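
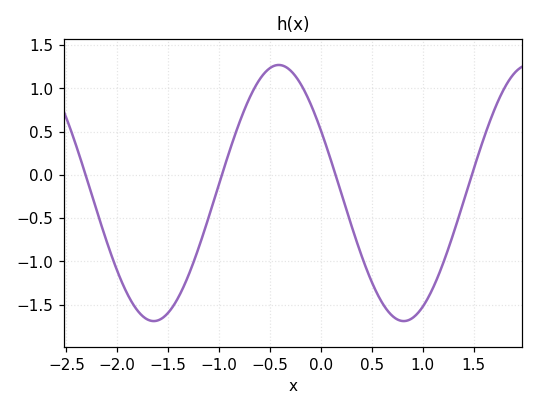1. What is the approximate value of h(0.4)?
-0.939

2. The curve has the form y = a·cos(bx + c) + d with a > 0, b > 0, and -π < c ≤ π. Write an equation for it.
y = 1.48cos(2.56x + 1.06) - 0.21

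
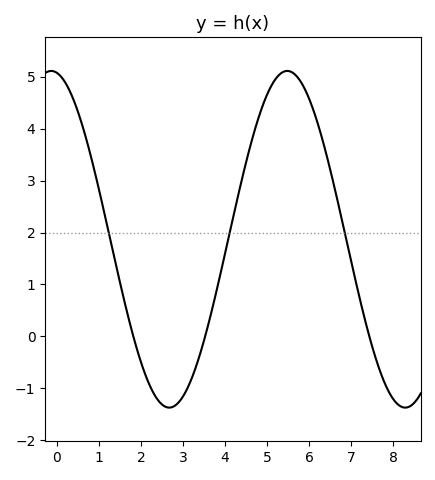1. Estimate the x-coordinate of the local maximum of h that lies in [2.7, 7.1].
5.4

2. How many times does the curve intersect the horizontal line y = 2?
3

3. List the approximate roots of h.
1.8, 3.6, 7.4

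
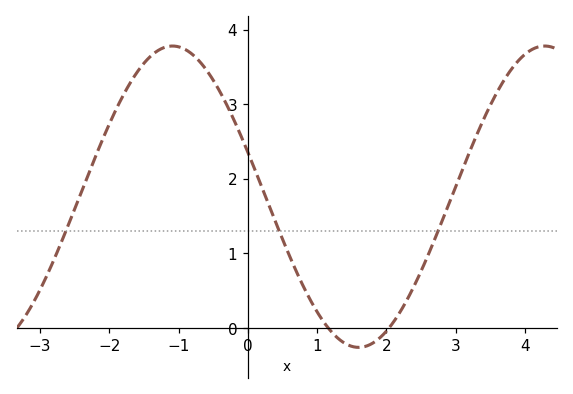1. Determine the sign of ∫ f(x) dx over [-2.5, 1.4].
positive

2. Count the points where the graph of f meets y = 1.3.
3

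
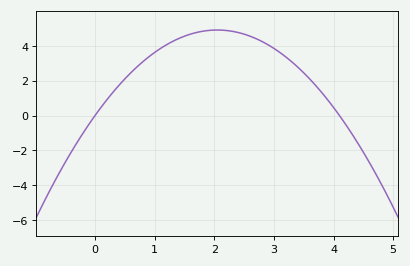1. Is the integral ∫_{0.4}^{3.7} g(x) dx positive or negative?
positive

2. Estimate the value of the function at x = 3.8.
1.4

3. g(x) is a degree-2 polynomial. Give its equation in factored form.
y = -1.17(x - 0)(x - 4.1)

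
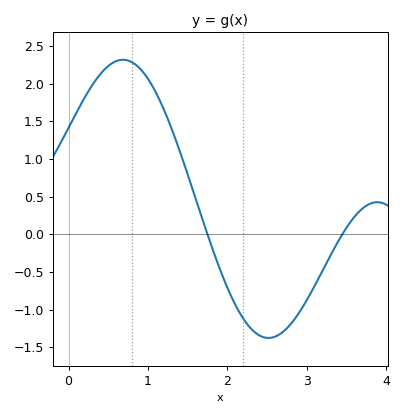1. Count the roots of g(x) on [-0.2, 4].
2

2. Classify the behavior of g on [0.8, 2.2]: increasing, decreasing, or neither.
decreasing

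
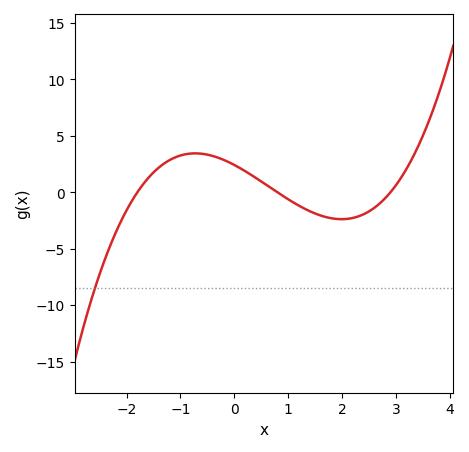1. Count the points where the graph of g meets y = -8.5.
1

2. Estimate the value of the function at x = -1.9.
-1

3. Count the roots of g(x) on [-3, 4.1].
3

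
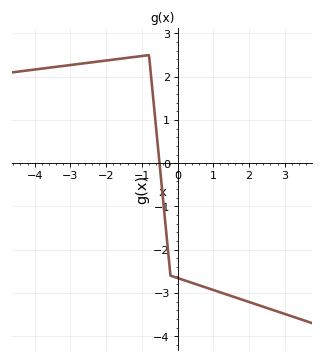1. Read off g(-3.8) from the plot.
2.19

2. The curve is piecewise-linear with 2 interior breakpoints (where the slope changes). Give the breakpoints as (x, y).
(-0.8, 2.5); (-0.2, -2.6)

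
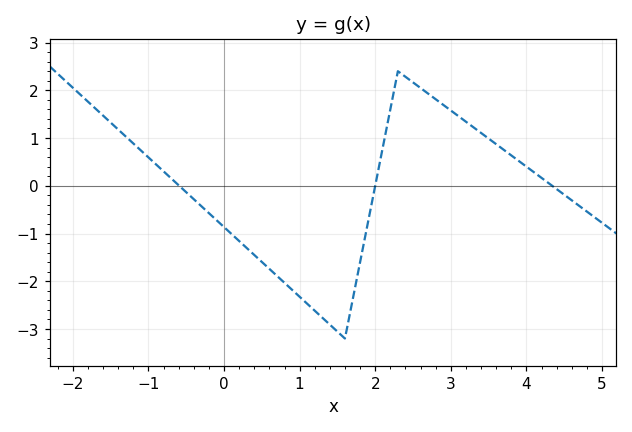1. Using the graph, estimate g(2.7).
1.93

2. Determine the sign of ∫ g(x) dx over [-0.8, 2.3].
negative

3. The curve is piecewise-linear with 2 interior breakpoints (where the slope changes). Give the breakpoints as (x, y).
(1.6, -3.2); (2.3, 2.4)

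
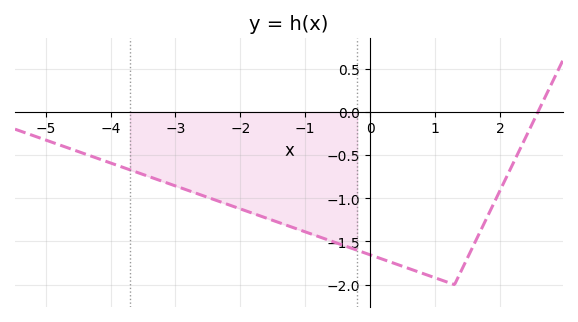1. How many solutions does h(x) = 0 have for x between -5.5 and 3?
1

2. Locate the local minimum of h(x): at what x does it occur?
1.2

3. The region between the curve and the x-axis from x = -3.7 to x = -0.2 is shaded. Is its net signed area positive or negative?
negative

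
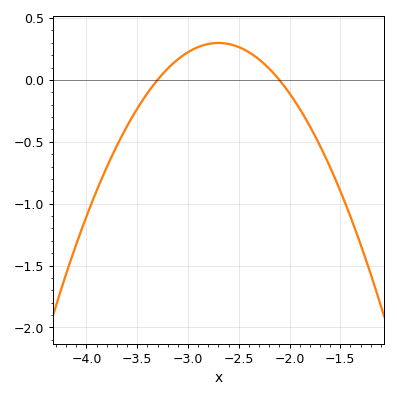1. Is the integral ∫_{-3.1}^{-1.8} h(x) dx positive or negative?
positive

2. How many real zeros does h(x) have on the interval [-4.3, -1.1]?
2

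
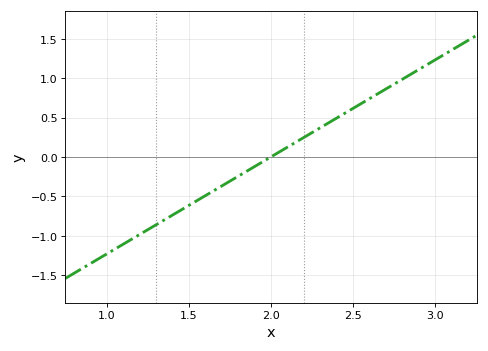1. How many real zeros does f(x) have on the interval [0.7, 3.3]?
1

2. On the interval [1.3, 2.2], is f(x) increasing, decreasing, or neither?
increasing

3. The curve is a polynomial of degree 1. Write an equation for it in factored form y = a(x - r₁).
y = 1.23(x - 2)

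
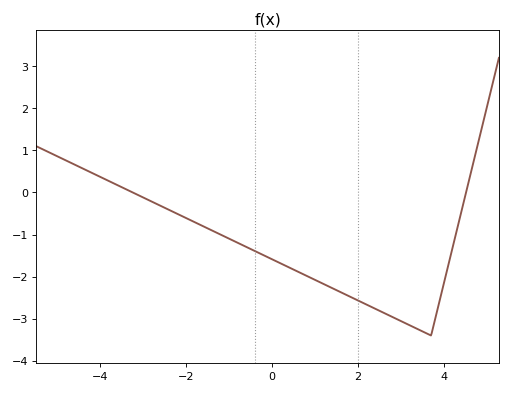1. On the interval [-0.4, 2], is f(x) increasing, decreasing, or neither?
decreasing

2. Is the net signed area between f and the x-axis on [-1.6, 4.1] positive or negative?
negative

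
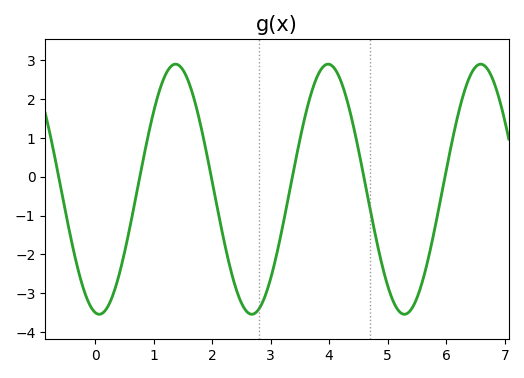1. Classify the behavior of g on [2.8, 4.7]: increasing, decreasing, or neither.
neither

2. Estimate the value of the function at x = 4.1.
2.77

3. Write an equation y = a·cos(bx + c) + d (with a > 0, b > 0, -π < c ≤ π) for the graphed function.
y = 3.22cos(2.41x + 2.97) - 0.32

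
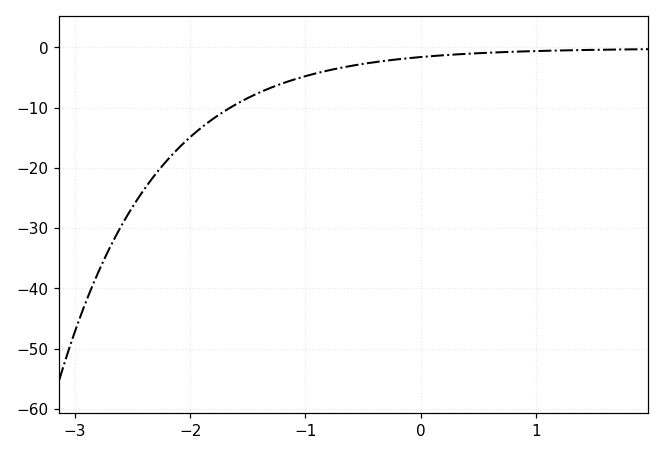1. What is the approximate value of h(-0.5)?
-2.73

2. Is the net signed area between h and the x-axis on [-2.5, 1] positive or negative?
negative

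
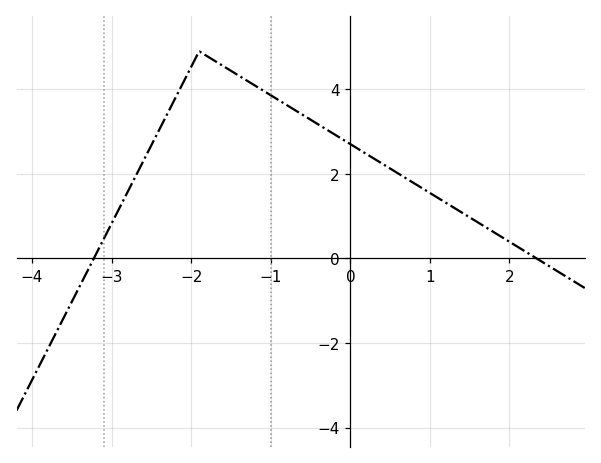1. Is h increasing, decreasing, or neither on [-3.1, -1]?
neither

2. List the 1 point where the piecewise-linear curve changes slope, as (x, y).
(-1.9, 4.9)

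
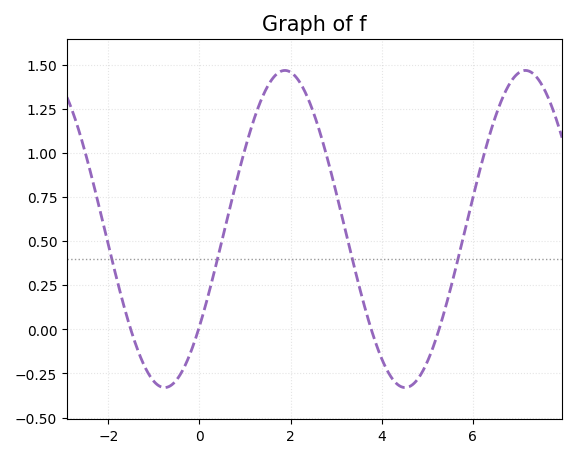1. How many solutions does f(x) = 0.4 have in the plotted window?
4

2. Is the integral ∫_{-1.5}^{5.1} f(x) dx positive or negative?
positive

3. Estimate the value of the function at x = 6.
0.75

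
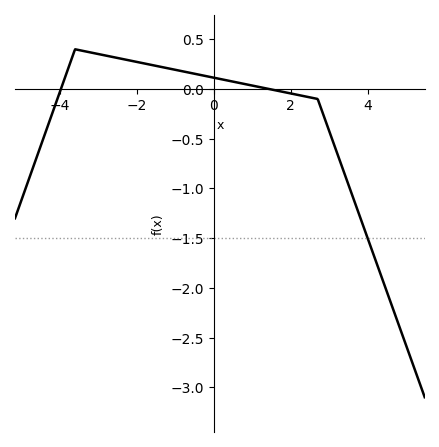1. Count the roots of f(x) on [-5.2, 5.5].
2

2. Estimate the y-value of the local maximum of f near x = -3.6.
0.4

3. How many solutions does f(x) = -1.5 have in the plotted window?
1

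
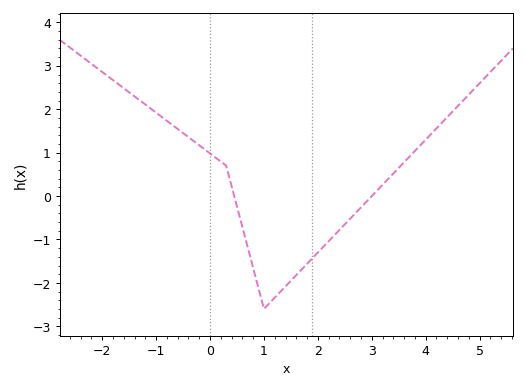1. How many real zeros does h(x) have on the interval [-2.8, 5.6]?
2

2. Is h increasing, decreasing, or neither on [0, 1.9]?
neither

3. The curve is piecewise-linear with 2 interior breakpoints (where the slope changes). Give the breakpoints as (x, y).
(0.3, 0.7); (1, -2.6)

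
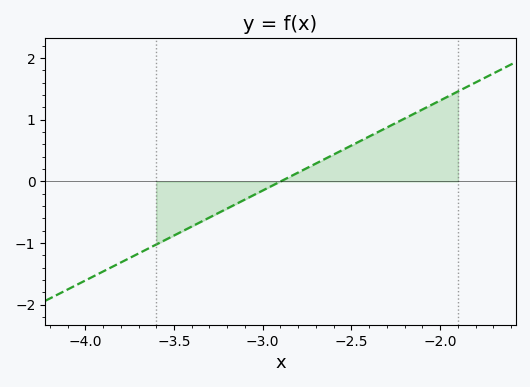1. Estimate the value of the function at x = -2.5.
0.6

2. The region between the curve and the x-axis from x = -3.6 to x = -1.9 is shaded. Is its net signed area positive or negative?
positive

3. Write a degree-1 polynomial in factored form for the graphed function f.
y = 1.46(x + 2.9)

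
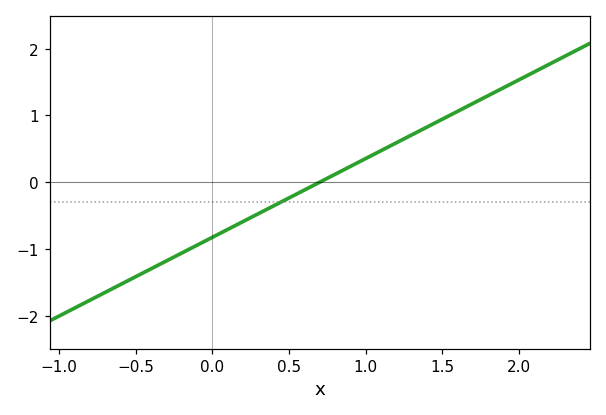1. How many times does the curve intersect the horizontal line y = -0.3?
1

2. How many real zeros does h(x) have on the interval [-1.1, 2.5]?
1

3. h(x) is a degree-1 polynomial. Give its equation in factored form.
y = 1.18(x - 0.7)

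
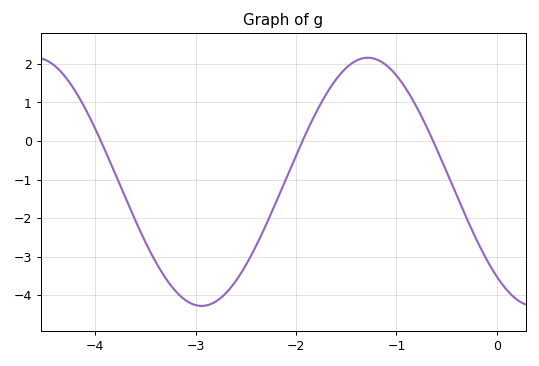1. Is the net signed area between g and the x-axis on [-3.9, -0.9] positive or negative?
negative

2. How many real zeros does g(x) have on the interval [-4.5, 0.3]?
3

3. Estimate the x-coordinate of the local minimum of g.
-2.9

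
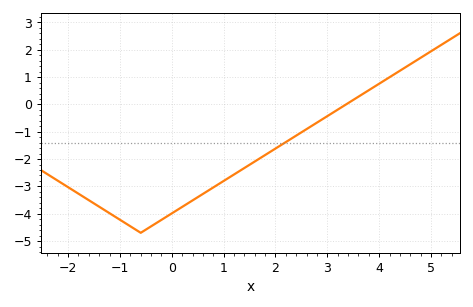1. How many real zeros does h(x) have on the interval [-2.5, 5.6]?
1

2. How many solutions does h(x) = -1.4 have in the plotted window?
1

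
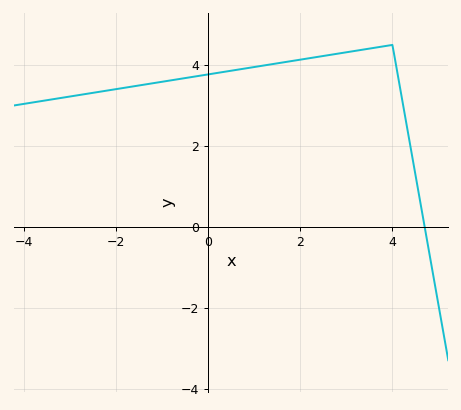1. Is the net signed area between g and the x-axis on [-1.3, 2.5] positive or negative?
positive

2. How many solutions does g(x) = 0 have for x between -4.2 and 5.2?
1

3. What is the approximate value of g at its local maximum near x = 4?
4.5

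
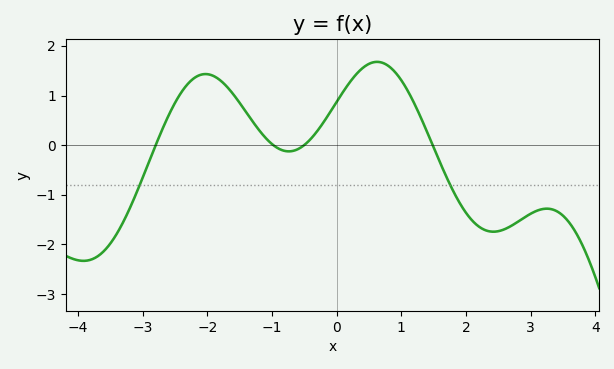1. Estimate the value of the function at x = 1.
1.31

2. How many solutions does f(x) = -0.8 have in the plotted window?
2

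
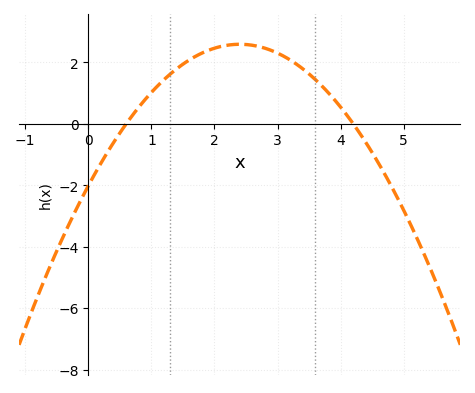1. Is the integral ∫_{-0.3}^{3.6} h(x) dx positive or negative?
positive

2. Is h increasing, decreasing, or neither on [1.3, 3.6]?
neither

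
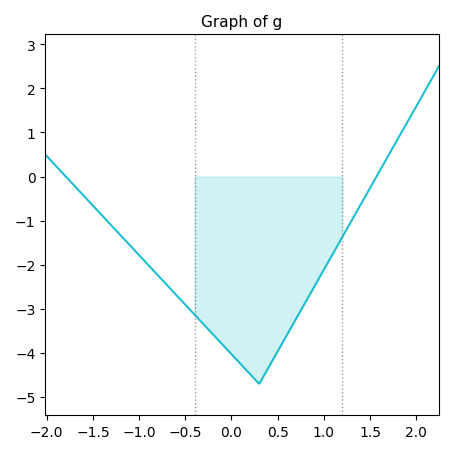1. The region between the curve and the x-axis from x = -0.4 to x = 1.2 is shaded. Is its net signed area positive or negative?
negative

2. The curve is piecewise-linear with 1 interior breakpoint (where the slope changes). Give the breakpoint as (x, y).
(0.3, -4.7)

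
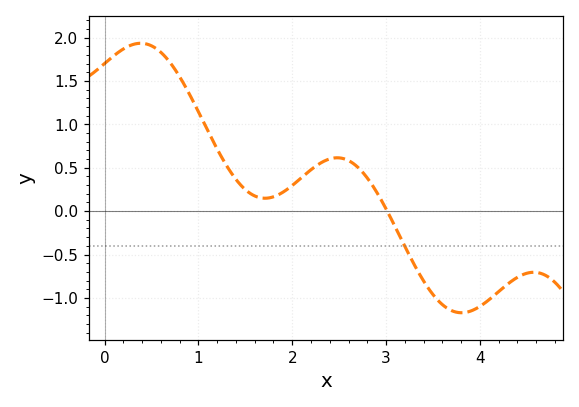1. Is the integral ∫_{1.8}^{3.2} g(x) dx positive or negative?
positive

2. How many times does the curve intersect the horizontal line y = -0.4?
1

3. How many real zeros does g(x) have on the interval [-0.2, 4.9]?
1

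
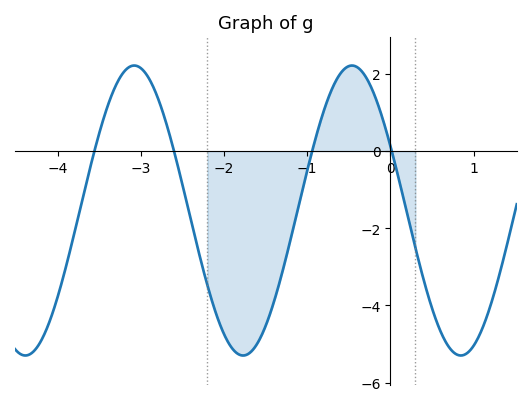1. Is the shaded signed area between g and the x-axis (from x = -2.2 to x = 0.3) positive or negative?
negative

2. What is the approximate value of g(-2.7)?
0.758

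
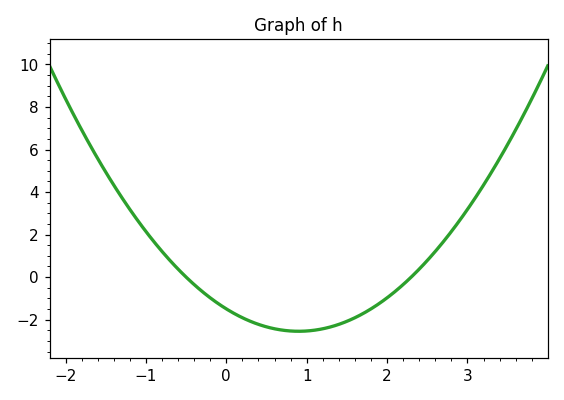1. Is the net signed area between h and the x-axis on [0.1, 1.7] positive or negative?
negative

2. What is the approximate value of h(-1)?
2.2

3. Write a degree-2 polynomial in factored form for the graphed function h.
y = 1.3(x + 0.5)(x - 2.3)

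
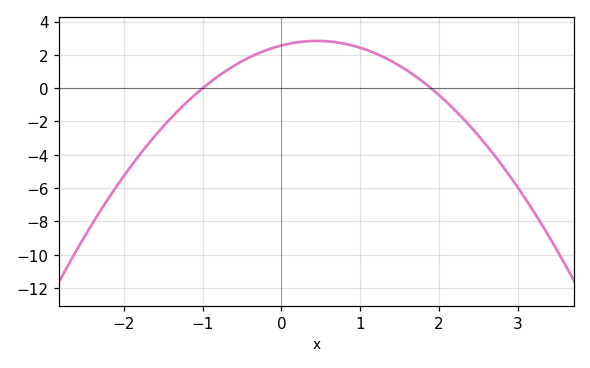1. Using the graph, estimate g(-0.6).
1.35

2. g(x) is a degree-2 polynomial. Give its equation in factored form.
y = -1.35(x + 1)(x - 1.9)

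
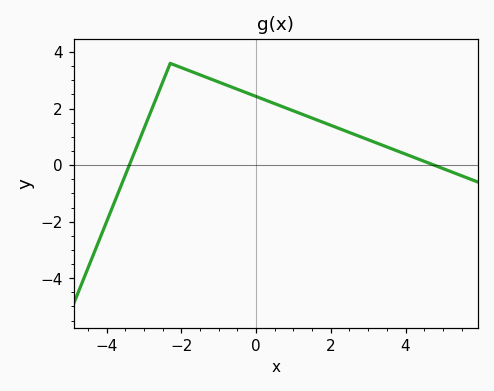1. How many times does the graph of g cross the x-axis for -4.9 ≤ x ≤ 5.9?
2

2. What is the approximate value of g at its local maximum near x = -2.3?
3.6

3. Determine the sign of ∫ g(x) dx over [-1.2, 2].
positive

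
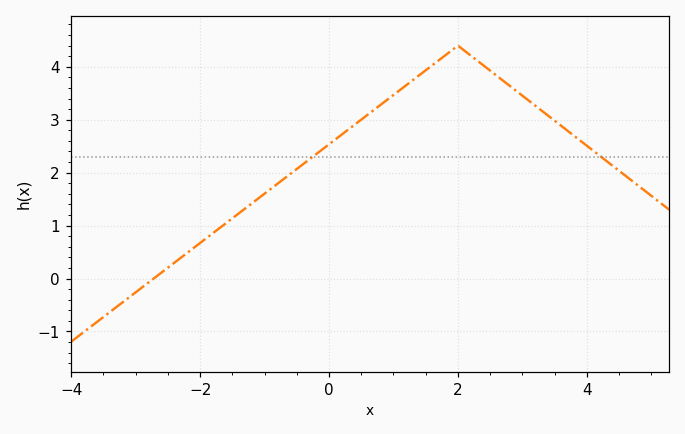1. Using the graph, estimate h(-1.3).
1.3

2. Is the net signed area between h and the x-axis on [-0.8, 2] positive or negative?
positive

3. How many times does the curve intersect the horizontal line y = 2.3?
2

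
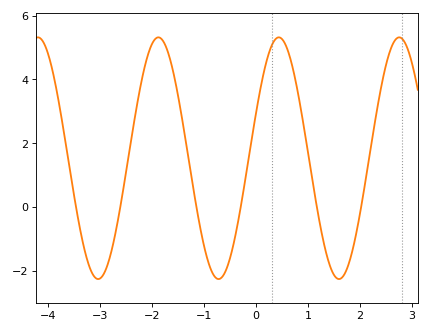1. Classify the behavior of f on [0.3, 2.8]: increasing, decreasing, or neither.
neither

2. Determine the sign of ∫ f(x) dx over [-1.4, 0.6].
positive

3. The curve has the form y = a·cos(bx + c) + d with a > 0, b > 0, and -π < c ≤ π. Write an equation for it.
y = 3.79cos(2.71x - 1.18) + 1.53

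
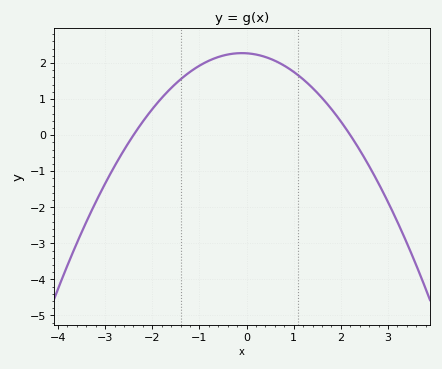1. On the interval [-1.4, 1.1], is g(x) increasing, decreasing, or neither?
neither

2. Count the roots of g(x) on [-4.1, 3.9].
2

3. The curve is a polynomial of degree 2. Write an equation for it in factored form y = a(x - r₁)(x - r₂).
y = -0.43(x + 2.4)(x - 2.2)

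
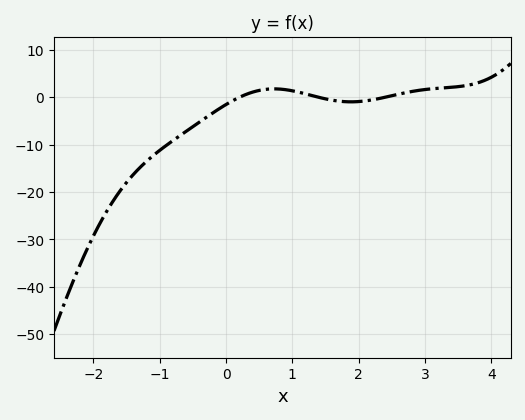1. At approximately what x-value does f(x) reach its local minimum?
1.9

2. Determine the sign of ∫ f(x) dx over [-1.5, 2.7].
negative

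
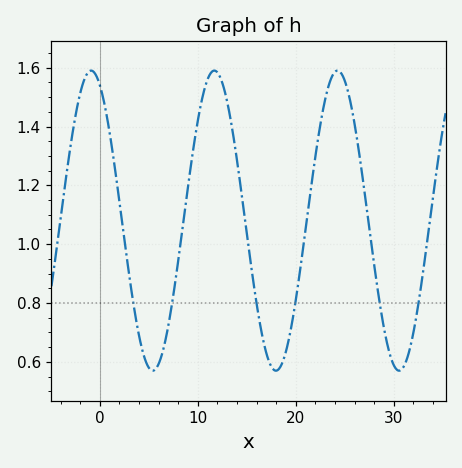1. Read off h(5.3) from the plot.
0.571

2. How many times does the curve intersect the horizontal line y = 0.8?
6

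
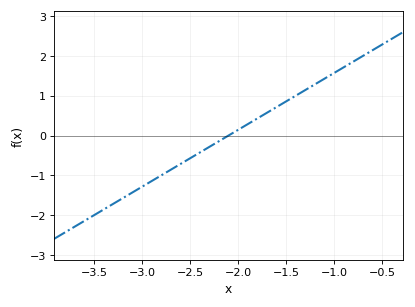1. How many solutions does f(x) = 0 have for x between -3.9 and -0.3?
1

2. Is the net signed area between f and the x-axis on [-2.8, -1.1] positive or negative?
positive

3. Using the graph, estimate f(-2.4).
-0.429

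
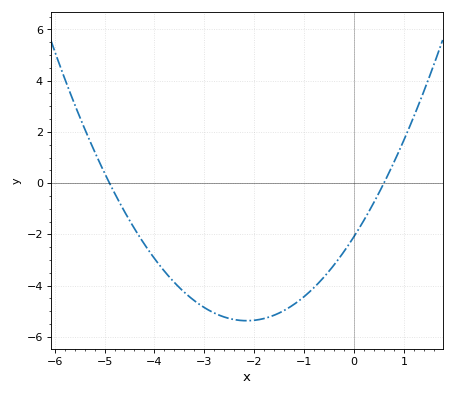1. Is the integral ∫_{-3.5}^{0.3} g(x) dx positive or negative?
negative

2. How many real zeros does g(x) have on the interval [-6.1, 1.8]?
2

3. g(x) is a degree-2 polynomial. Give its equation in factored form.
y = 0.71(x + 4.9)(x - 0.6)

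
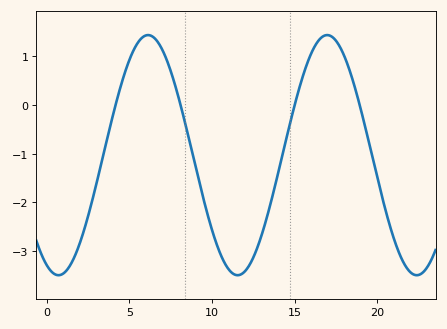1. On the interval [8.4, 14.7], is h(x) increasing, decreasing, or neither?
neither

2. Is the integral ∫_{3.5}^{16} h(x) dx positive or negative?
negative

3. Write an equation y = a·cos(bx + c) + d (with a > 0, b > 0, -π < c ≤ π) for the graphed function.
y = 2.46cos(0.58x + 2.7) - 1.03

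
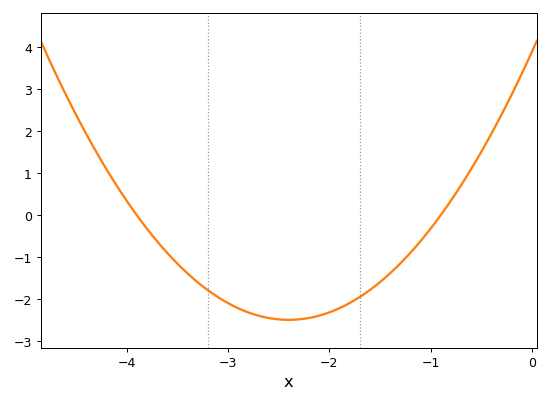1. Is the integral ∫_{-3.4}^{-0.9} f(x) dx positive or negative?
negative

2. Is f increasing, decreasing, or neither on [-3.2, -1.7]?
neither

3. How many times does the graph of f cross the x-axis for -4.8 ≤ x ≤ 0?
2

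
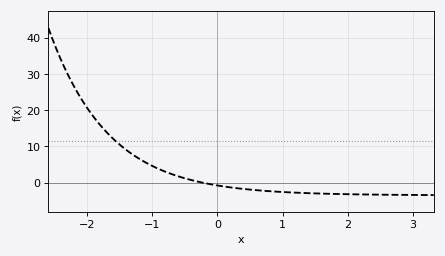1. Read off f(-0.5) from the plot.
1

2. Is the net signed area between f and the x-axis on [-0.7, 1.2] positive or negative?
negative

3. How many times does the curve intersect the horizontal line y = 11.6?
1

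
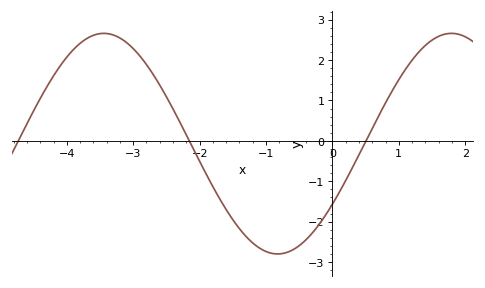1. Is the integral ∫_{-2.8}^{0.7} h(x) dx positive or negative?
negative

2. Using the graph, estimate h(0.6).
0.3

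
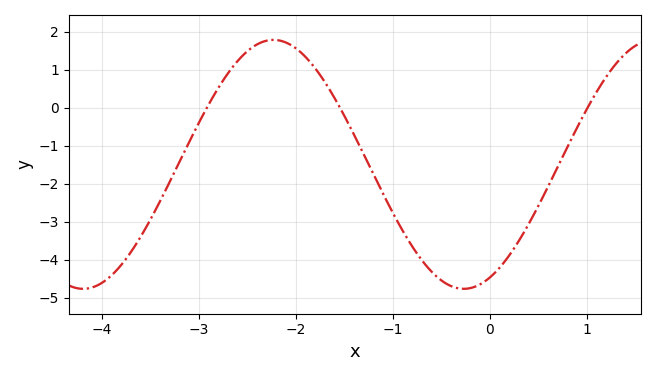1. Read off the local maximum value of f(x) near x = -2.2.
1.8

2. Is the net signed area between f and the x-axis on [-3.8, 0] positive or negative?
negative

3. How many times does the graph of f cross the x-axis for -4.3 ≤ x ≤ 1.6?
3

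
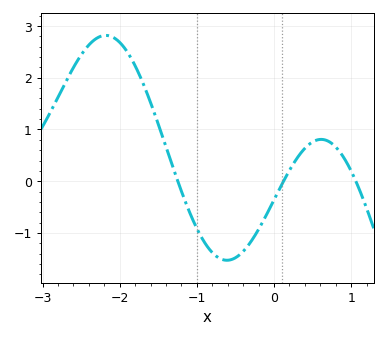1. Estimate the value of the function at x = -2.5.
2.44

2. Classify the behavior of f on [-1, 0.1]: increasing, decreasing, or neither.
neither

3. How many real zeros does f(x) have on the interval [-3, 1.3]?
3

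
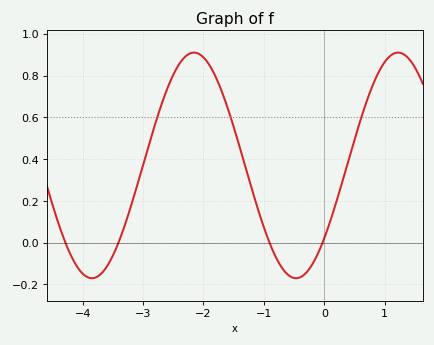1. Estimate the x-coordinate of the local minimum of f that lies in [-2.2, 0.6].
-0.47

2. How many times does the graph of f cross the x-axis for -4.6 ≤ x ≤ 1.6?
4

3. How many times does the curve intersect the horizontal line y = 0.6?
3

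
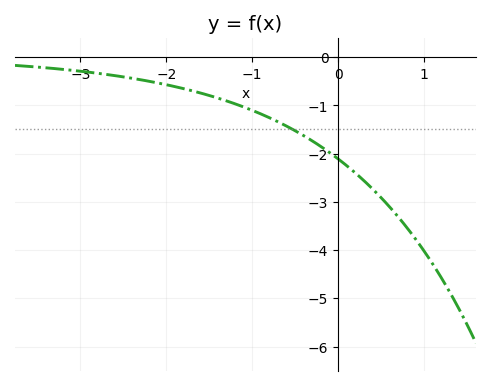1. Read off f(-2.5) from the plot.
-0.4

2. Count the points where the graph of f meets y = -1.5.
1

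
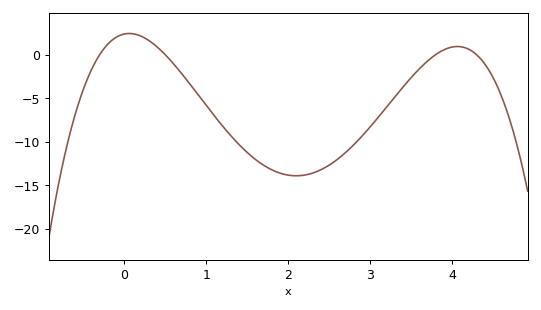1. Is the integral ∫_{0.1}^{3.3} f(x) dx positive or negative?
negative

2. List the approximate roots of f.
-0.3, 0.5, 3.8, 4.3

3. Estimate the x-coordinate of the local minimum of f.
2.1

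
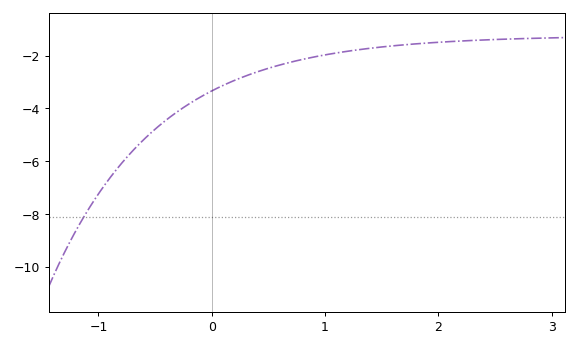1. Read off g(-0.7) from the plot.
-5.6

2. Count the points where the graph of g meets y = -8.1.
1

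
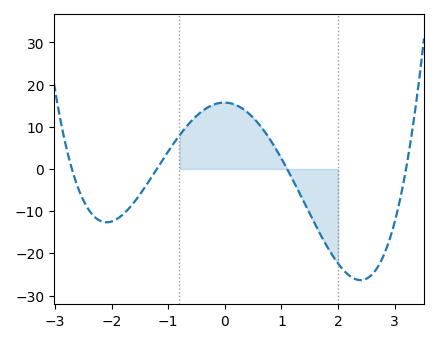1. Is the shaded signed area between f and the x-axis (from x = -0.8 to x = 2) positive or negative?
positive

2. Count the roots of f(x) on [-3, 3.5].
4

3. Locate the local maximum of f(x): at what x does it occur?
0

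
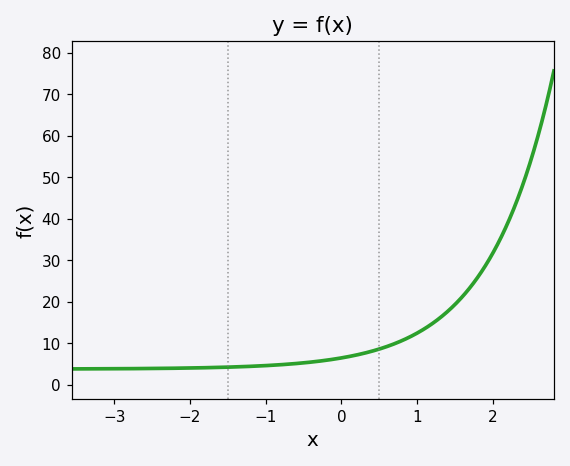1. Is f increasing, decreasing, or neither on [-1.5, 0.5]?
increasing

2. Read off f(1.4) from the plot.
17.6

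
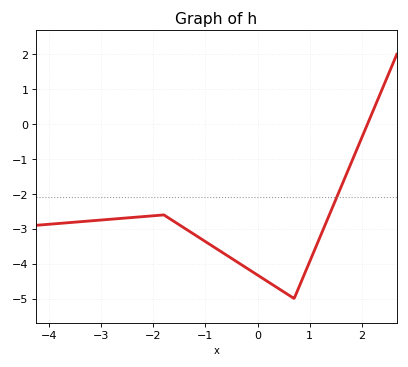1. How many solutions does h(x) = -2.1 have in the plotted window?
1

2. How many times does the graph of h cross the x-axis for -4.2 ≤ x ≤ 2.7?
1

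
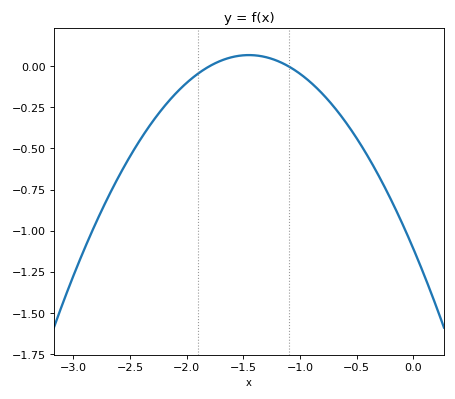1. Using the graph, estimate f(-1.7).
0.04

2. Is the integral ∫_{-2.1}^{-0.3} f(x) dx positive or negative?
negative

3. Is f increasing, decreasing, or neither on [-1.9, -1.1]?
neither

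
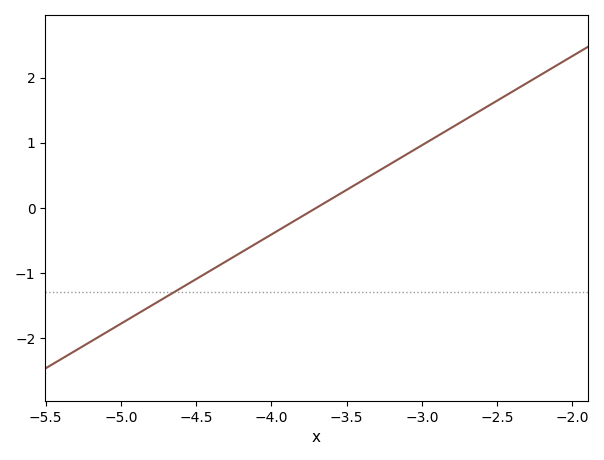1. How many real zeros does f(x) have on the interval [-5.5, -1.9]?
1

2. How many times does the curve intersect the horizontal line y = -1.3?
1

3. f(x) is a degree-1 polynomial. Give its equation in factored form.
y = 1.37(x + 3.7)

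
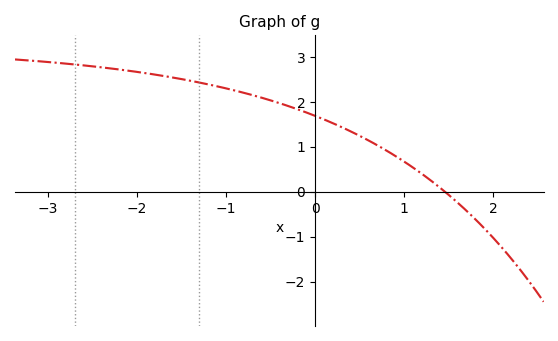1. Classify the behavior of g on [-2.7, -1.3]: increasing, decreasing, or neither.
decreasing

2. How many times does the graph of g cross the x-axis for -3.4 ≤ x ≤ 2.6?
1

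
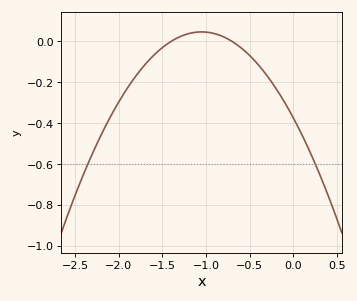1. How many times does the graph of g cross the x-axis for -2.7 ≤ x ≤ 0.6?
2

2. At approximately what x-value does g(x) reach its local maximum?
-1.05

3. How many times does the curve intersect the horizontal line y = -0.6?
2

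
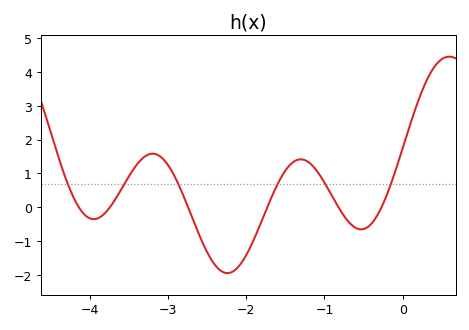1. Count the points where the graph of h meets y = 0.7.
6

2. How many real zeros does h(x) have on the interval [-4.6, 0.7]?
6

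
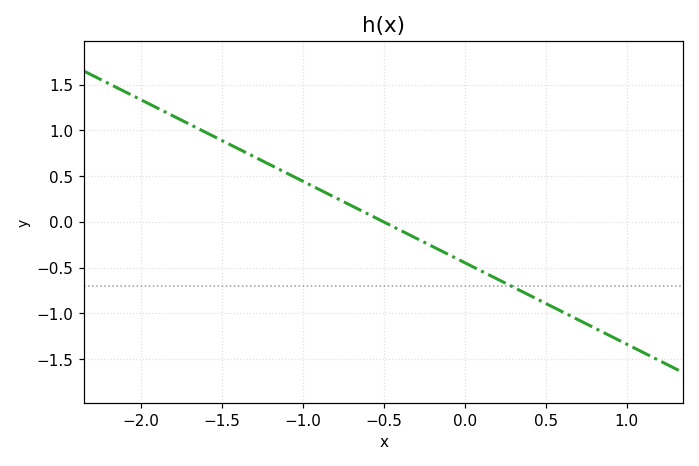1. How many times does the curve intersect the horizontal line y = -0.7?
1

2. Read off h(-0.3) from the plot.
-0.178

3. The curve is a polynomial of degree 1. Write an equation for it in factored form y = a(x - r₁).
y = -0.89(x + 0.5)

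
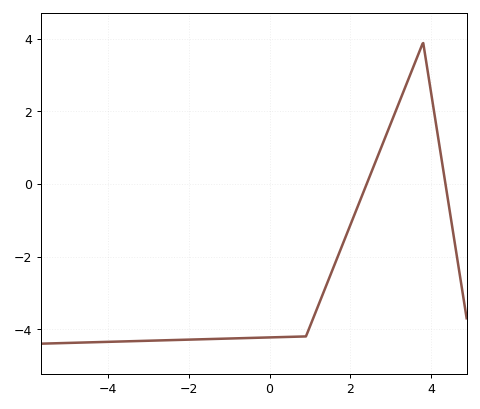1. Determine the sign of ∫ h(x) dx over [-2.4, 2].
negative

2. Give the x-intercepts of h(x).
2.4, 4.35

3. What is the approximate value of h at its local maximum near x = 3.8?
3.89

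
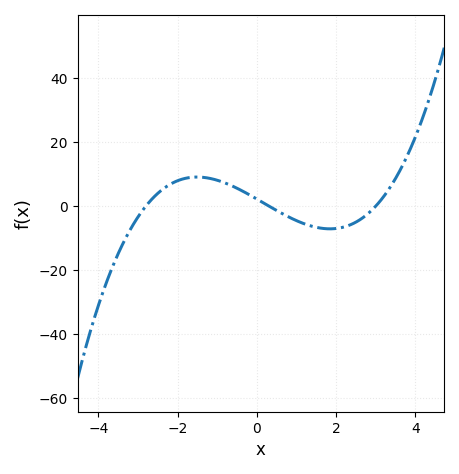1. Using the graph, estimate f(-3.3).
-9.75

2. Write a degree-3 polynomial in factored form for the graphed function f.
y = 0.86(x + 2.8)(x - 0.3)(x - 3)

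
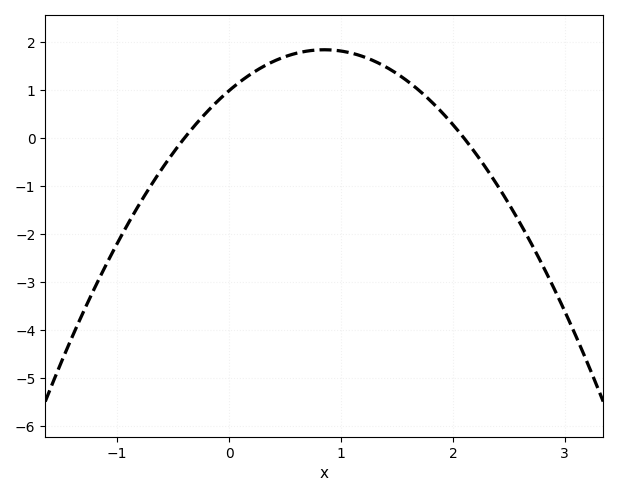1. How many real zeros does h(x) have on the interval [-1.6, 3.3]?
2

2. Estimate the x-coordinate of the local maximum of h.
0.8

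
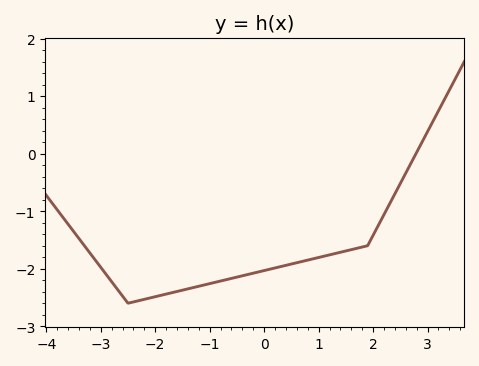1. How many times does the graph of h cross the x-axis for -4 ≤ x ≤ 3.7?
1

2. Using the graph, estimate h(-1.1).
-2.3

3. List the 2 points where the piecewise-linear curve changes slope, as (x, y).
(-2.5, -2.6); (1.9, -1.6)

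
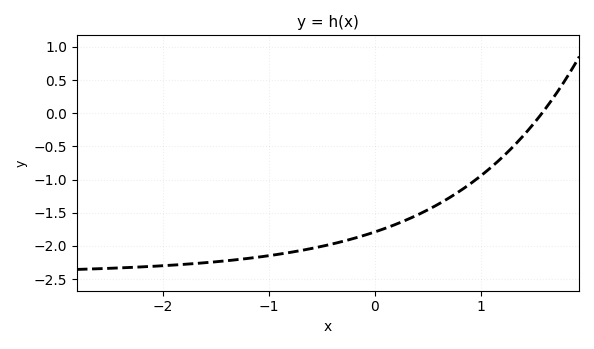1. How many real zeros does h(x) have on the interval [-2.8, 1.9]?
1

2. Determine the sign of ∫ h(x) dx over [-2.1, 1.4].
negative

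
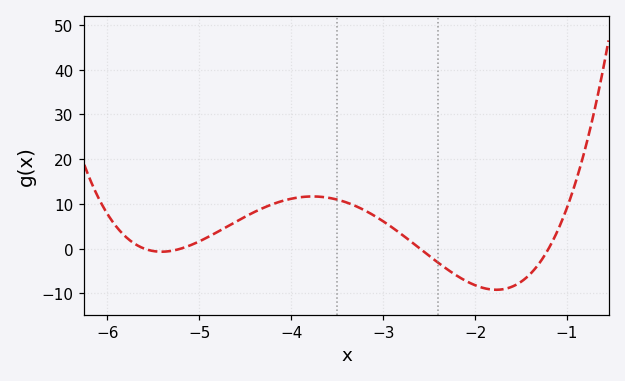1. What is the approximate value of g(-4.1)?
10.6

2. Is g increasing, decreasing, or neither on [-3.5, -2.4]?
decreasing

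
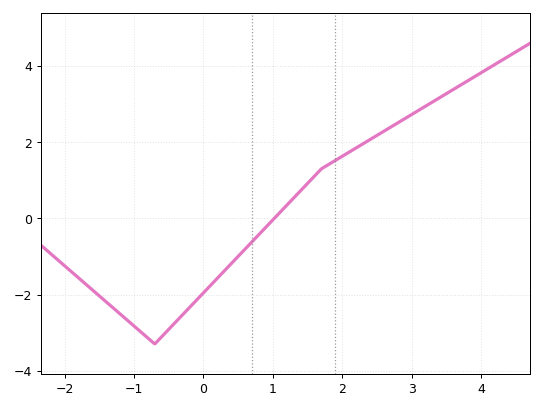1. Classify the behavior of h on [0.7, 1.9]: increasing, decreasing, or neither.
increasing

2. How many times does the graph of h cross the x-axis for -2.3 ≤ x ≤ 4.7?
1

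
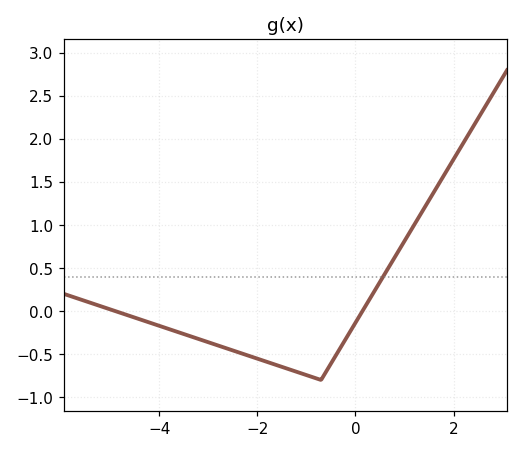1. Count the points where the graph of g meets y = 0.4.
1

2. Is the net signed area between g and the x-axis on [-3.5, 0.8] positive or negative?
negative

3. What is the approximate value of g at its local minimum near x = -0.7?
-0.8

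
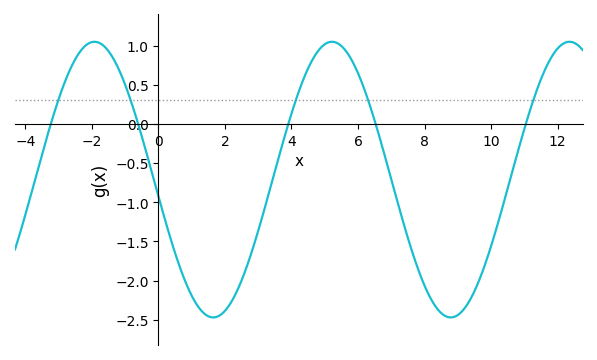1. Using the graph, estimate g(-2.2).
1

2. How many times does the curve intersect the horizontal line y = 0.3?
5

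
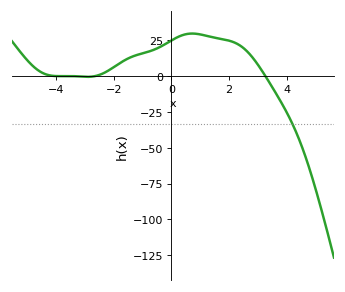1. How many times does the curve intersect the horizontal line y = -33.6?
1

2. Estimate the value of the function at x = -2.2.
3.7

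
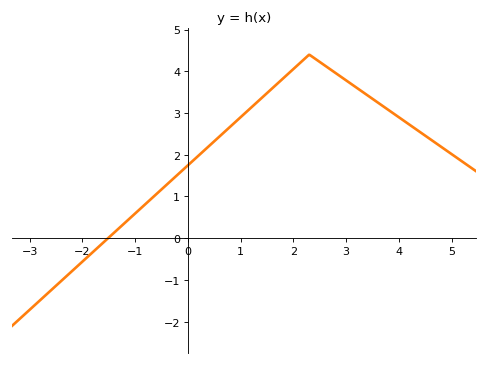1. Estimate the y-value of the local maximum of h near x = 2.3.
4.4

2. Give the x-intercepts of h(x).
-1.51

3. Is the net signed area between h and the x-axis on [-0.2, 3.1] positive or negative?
positive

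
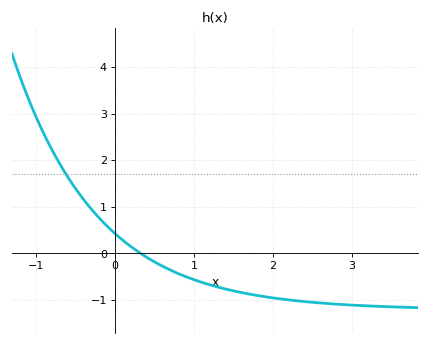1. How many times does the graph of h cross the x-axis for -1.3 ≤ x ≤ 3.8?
1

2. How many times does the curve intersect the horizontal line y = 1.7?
1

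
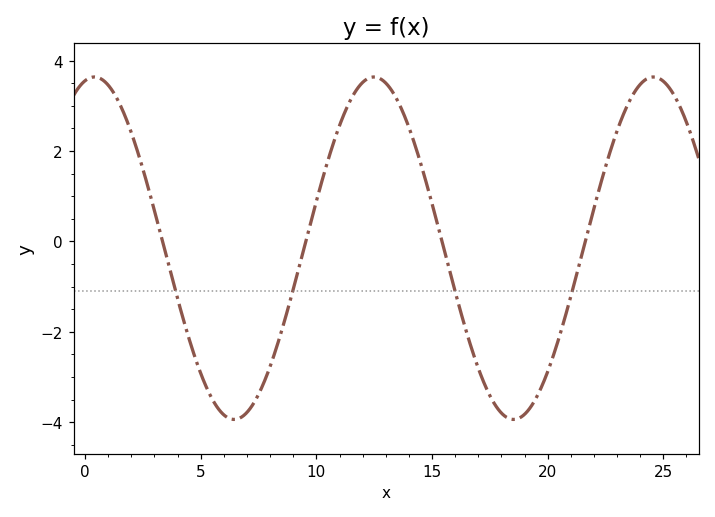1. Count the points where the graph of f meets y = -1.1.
4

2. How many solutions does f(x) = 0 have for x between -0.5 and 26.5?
4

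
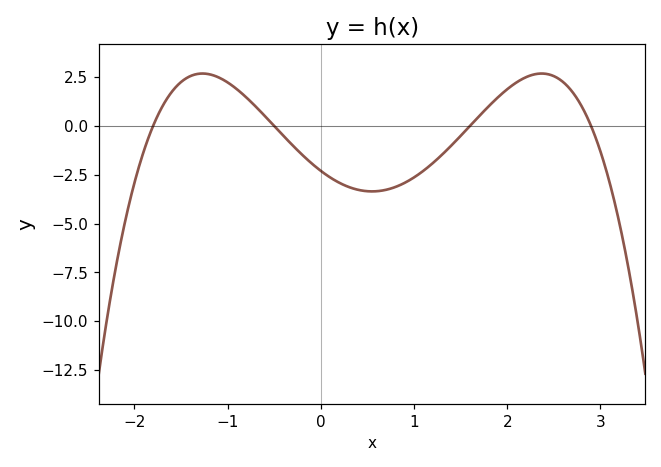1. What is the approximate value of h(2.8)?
1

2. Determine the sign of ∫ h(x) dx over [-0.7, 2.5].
negative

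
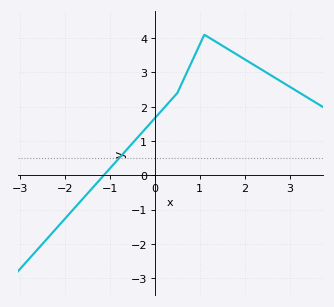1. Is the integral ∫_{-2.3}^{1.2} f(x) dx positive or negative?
positive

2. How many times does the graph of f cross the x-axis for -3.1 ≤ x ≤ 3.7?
1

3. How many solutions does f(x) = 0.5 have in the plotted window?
1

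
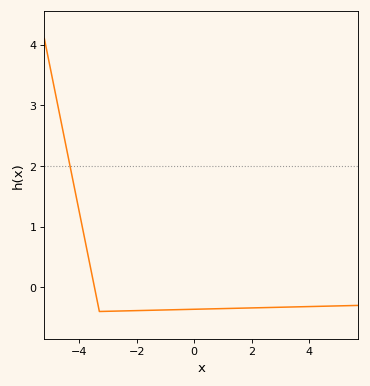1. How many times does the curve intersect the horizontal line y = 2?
1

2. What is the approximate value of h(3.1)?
-0.329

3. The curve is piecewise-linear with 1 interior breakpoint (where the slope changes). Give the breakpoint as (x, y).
(-3.3, -0.4)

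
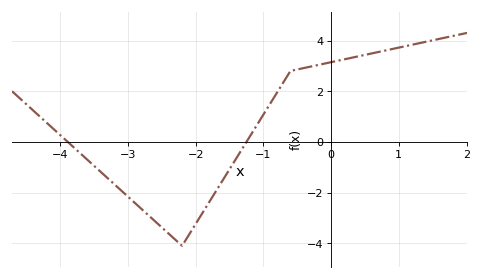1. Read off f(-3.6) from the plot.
-0.6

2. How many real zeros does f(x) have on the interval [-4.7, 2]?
2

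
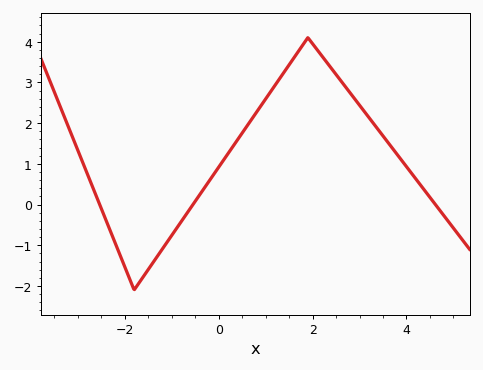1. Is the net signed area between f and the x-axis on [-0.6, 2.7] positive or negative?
positive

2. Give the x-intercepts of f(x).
-2.53, -0.547, 4.62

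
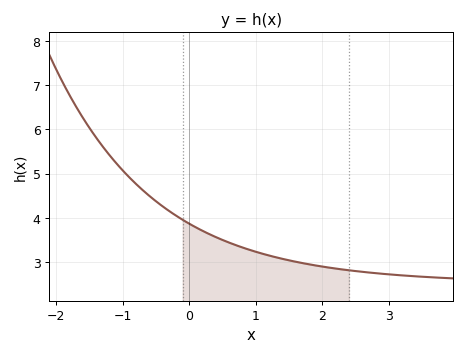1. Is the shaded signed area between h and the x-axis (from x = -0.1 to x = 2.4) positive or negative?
positive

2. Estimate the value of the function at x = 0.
3.87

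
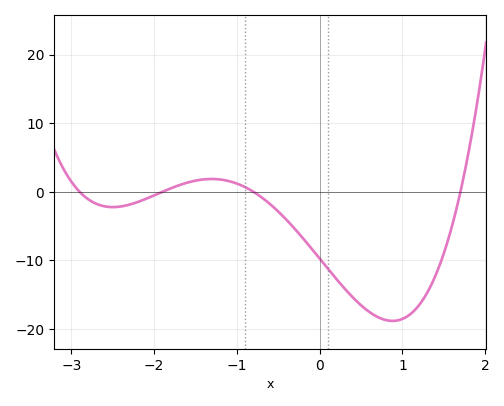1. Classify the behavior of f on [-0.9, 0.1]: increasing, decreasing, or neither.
decreasing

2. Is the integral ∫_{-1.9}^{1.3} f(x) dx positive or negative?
negative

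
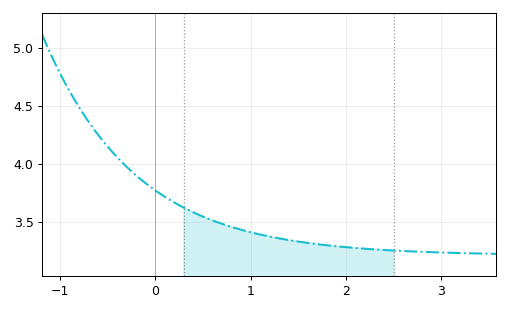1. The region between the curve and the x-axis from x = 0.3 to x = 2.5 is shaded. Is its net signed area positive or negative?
positive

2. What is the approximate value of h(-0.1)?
3.85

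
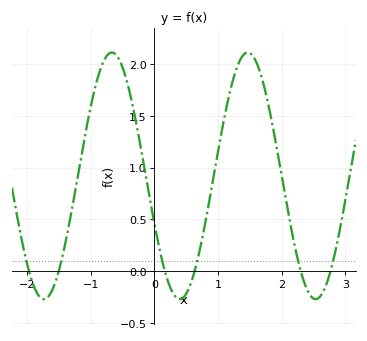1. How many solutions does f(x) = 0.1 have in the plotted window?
6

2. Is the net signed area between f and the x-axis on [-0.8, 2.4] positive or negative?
positive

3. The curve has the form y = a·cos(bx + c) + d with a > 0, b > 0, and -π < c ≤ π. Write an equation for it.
y = 1.19cos(2.9x + 2) + 0.92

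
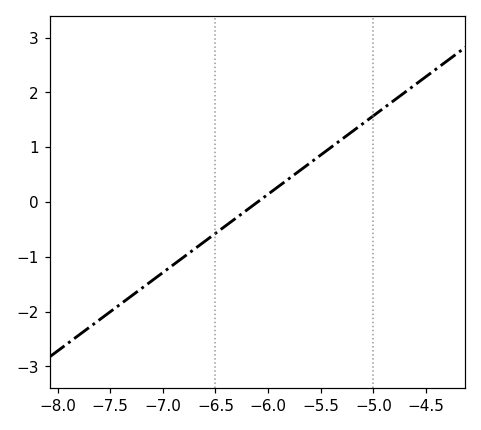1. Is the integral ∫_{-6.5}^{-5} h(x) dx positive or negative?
positive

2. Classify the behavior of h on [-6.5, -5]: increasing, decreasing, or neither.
increasing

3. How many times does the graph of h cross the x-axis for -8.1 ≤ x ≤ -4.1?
1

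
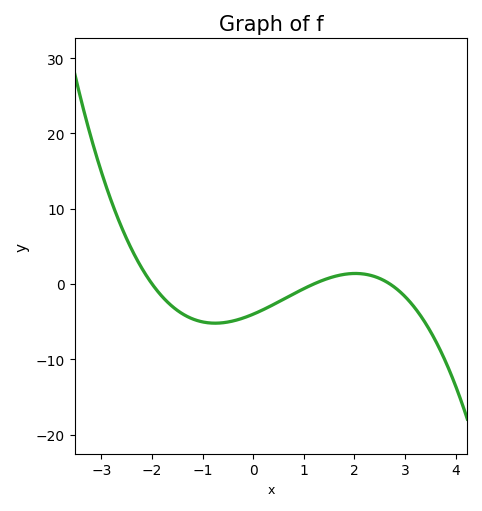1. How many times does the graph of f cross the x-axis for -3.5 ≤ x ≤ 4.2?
3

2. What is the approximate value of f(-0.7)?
-5.21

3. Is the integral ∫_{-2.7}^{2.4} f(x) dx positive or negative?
negative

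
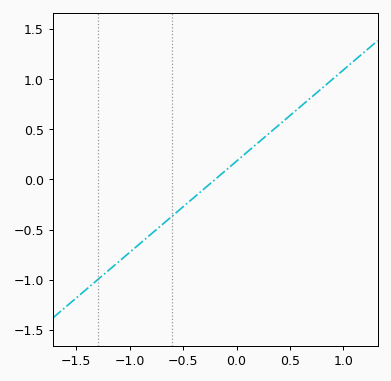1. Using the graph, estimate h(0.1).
0.25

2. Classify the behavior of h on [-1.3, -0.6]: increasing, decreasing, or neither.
increasing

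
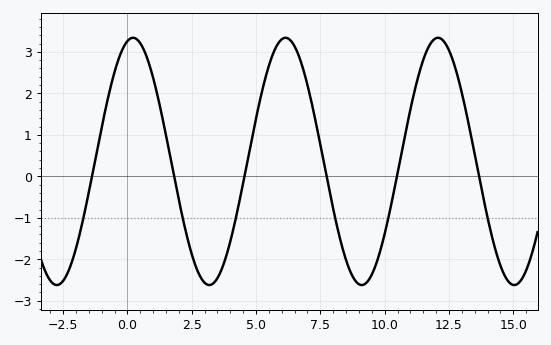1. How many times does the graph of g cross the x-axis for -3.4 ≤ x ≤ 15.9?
6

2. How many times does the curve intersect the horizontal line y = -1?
6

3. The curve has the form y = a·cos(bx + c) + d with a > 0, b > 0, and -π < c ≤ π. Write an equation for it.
y = 2.98cos(1.1x - 0.23) + 0.36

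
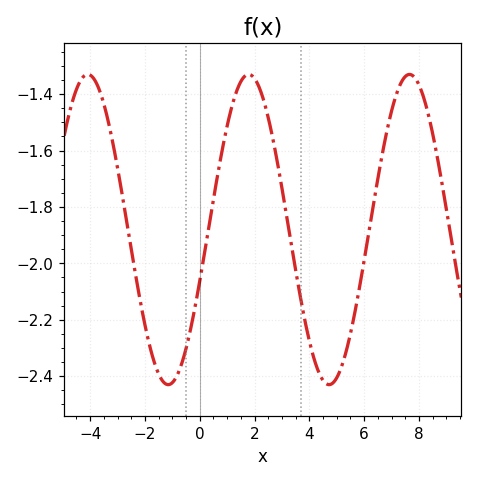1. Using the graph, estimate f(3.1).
-1.8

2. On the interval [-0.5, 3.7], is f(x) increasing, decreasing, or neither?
neither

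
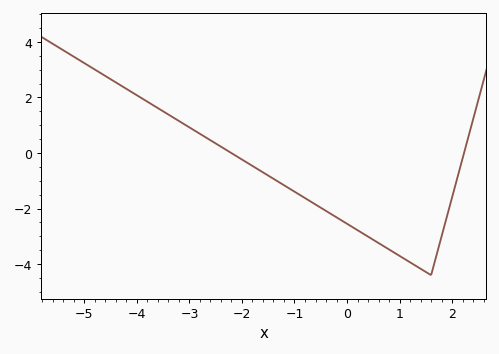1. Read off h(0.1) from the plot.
-2.6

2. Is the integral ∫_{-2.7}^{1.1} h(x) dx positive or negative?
negative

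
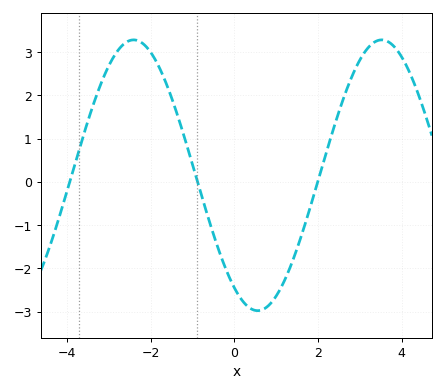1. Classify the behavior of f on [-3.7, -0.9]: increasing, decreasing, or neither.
neither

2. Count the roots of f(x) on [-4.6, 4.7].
3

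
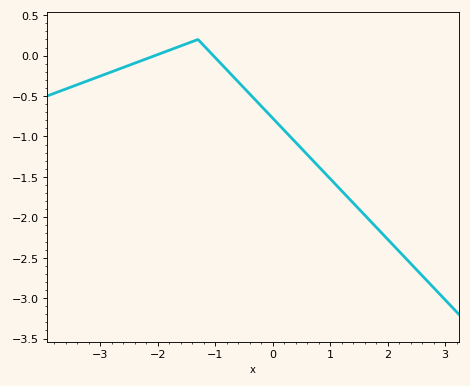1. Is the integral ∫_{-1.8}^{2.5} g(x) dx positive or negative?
negative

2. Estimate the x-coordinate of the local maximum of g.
-1.3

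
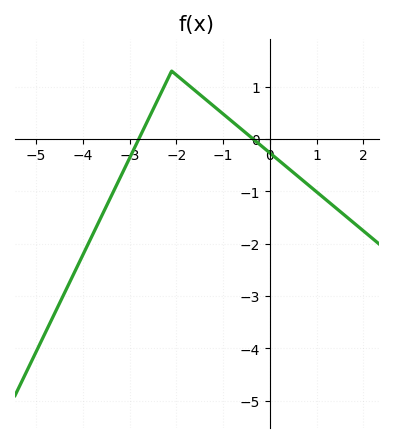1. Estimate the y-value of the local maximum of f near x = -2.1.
1.3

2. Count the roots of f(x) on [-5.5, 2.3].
2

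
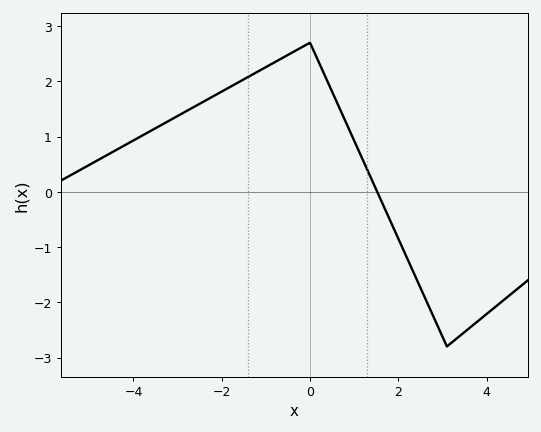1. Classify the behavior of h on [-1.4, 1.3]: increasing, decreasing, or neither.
neither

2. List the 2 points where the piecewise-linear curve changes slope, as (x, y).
(0, 2.7); (3.1, -2.8)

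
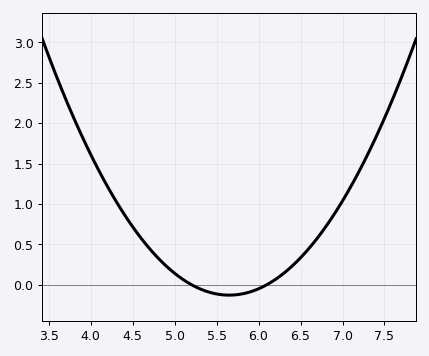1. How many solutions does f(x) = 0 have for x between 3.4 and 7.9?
2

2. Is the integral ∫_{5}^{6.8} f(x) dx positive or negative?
positive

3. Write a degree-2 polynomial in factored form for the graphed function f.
y = 0.64(x - 5.2)(x - 6.1)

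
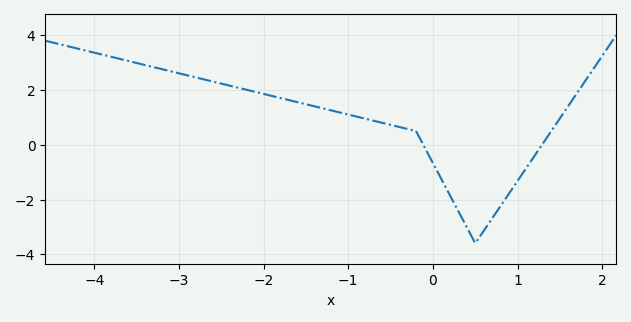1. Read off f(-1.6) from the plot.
1.6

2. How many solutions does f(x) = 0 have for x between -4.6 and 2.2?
2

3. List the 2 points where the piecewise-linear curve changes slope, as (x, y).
(-0.2, 0.5); (0.5, -3.6)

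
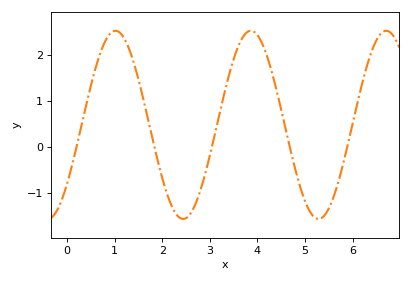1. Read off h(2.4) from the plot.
-1.55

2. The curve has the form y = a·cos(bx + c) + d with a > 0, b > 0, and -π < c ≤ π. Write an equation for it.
y = 2.04cos(2.21x - 2.25) + 0.48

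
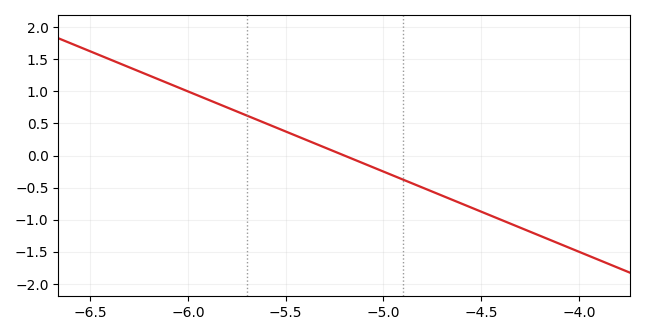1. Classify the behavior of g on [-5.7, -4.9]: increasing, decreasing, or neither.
decreasing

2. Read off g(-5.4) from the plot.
0.25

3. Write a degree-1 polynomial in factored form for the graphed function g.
y = -1.25(x + 5.2)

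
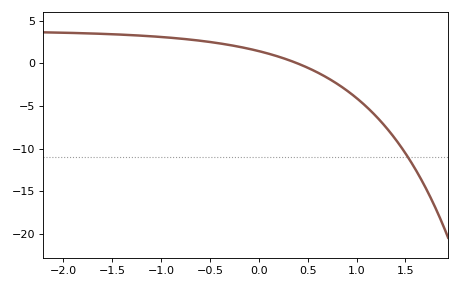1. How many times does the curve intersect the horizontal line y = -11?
1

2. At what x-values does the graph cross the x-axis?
0.4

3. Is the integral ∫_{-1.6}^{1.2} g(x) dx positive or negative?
positive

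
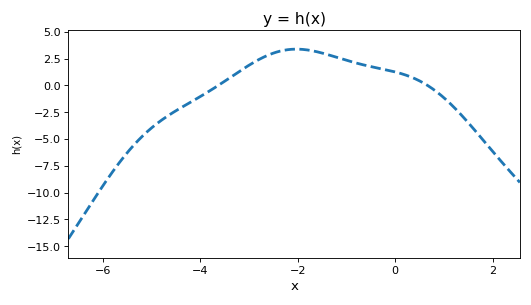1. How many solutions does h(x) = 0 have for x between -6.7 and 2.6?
2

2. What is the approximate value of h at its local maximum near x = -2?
3.5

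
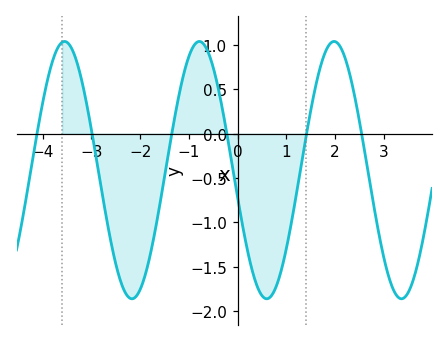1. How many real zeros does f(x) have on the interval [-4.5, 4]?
6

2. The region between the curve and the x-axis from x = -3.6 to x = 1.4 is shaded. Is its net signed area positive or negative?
negative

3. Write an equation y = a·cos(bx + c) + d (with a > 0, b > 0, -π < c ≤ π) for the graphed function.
y = 1.45cos(2.27x + 1.78) - 0.41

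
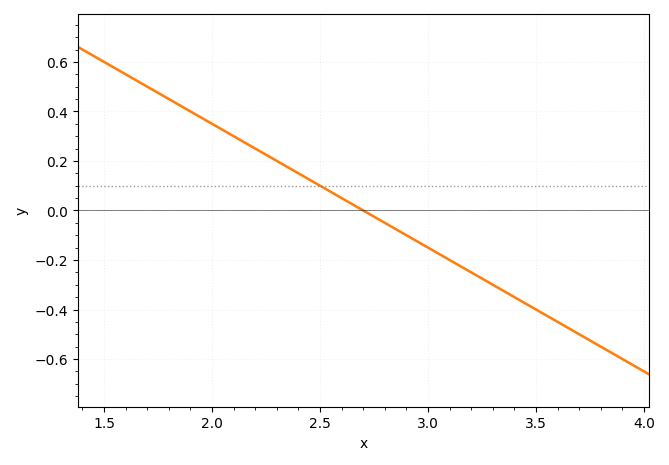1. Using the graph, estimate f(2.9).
-0.1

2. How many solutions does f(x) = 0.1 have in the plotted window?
1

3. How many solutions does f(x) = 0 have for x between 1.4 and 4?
1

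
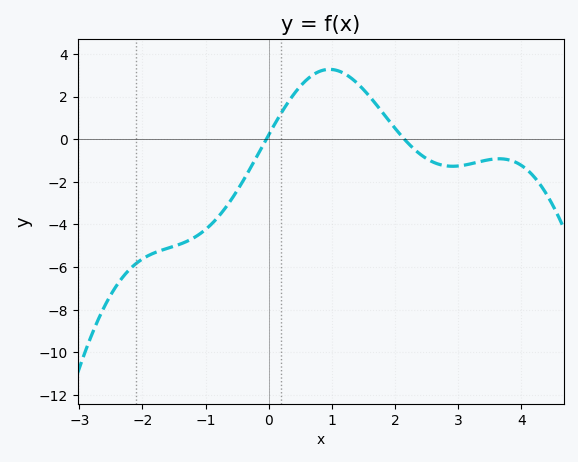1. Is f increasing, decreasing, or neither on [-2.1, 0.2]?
increasing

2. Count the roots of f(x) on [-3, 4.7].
2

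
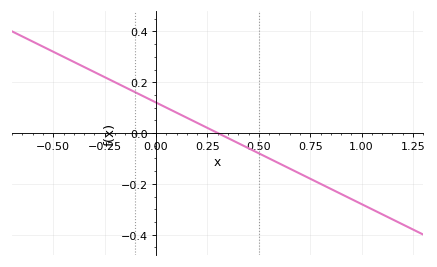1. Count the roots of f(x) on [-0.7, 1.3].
1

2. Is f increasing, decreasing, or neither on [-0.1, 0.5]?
decreasing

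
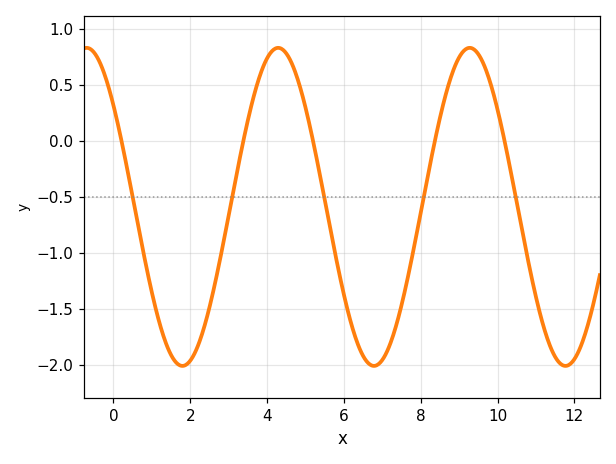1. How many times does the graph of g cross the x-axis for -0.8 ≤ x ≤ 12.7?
5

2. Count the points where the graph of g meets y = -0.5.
5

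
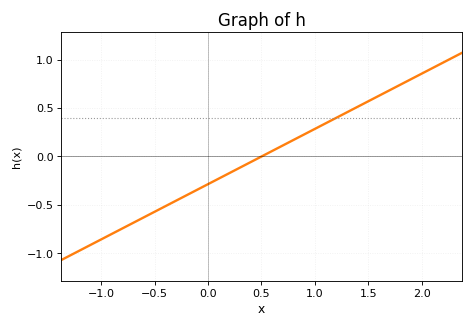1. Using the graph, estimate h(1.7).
0.684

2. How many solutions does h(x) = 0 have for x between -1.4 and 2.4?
1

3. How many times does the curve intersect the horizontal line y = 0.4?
1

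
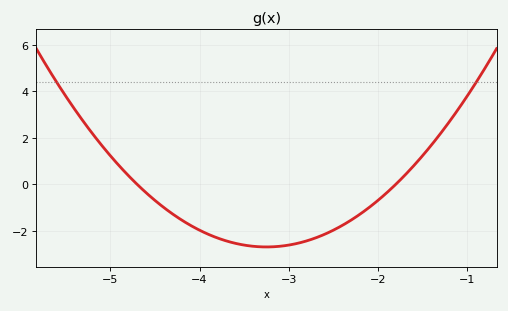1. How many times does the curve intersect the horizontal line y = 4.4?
2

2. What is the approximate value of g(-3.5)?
-2.61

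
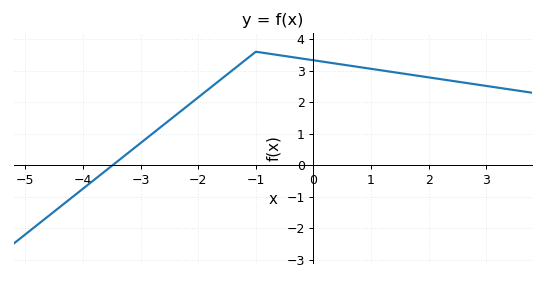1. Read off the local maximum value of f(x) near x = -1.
3.6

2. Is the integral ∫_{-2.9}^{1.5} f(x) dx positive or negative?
positive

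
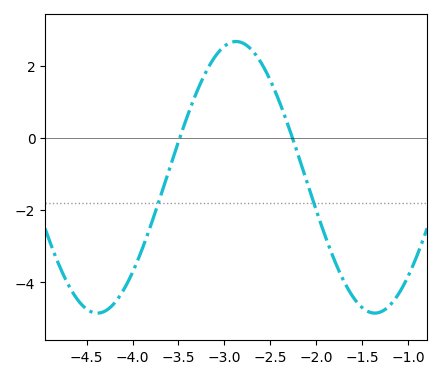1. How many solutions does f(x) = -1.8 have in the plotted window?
2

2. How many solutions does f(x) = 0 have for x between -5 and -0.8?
2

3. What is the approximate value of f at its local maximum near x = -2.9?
2.67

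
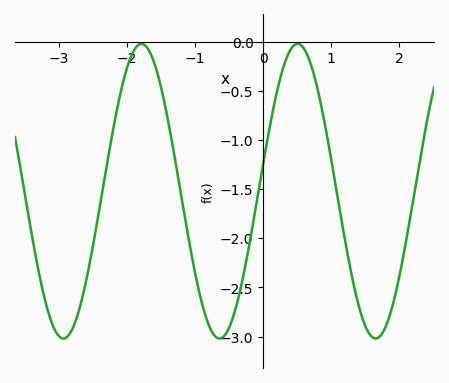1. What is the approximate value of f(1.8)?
-2.9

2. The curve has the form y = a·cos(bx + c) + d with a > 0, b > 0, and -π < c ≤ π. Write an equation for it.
y = 1.5cos(2.7x - 1.4) - 1.52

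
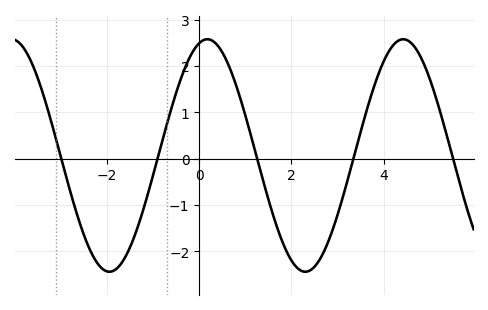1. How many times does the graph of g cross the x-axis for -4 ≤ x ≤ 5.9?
5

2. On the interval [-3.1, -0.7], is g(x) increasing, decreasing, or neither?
neither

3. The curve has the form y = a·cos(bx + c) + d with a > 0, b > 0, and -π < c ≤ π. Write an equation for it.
y = 2.51cos(1.48x - 0.262) + 0.07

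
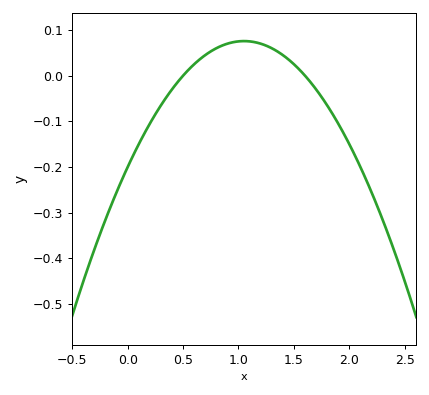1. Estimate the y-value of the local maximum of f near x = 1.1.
0.076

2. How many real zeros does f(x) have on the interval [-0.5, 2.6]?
2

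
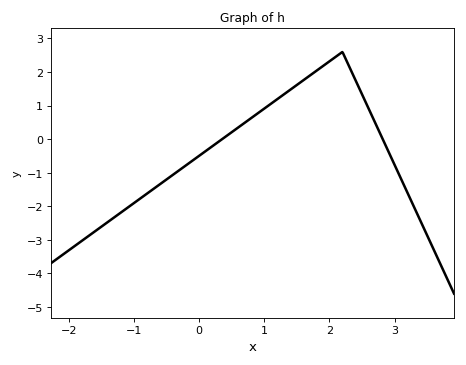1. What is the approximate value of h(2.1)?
2.46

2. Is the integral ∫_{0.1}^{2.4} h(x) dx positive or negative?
positive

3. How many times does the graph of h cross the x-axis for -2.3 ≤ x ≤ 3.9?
2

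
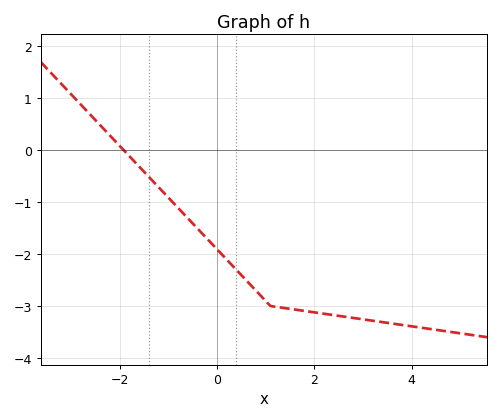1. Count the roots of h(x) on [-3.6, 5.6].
1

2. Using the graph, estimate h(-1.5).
-0.413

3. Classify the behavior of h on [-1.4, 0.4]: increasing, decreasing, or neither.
decreasing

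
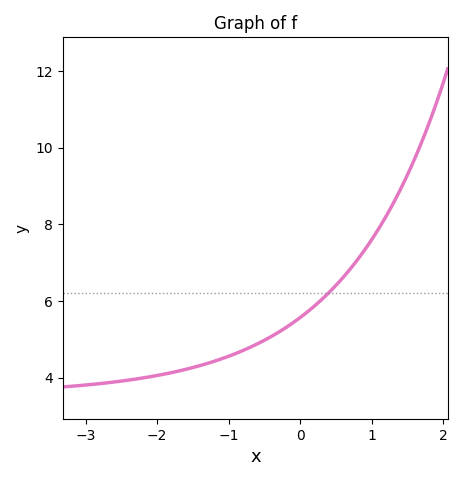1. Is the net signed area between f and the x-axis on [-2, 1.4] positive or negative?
positive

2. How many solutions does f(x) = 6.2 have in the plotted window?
1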